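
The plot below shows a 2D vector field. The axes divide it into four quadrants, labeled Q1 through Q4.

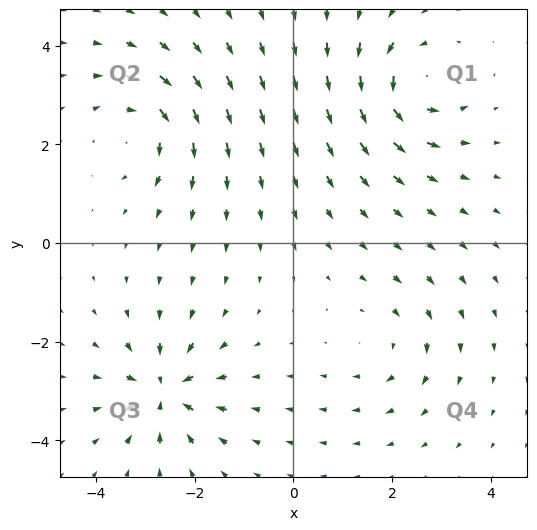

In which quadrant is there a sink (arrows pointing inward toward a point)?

Q3

The sink sits at approximately (-2.6, -3.0), which lies in quadrant Q3. The divergence there is about -7, negative as expected for a sink.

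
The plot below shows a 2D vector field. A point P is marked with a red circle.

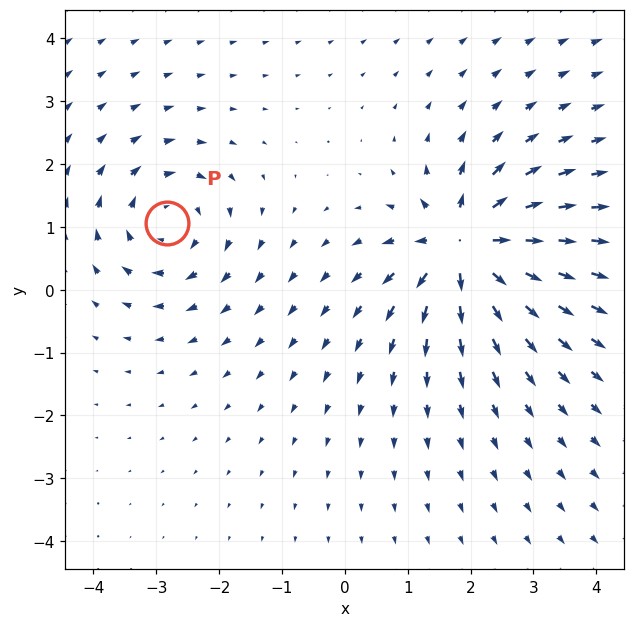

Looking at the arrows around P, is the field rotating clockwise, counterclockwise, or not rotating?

clockwise

Near P at (-2.8, 1.1) the arrows circulate clockwise. The curl (z-component) there is about -4; negative curl means clockwise rotation.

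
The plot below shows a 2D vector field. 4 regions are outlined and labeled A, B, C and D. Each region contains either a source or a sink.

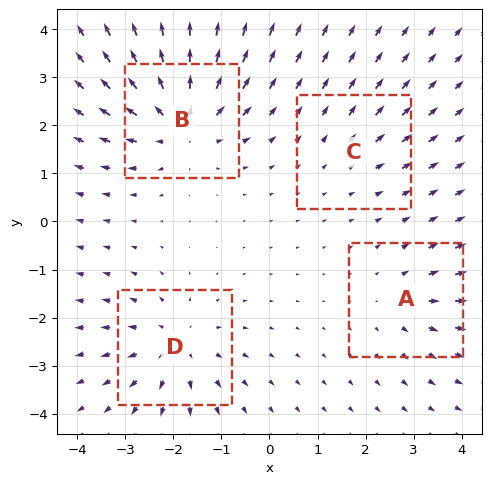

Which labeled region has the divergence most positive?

B

Divergence at each region's feature centre — A: about +3, B: about +6, C: about +2, D: about +5. Region B is most positive.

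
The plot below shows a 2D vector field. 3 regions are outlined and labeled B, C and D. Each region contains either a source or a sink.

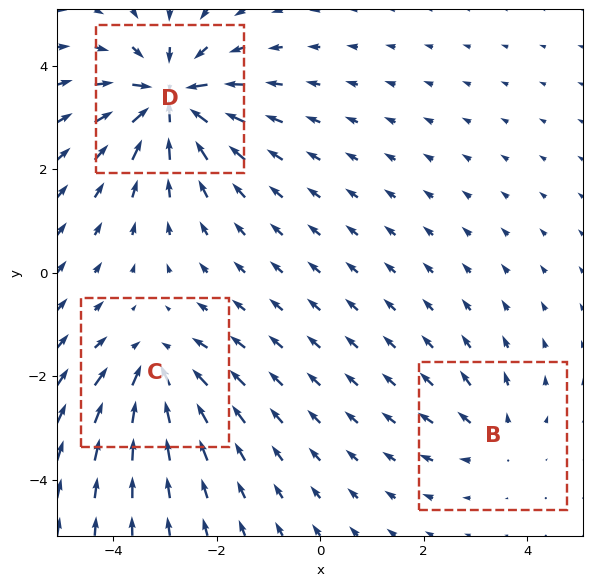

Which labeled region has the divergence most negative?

Divergence at each region's feature centre — B: about +2, C: about -4, D: about -6. Region D is most negative.

D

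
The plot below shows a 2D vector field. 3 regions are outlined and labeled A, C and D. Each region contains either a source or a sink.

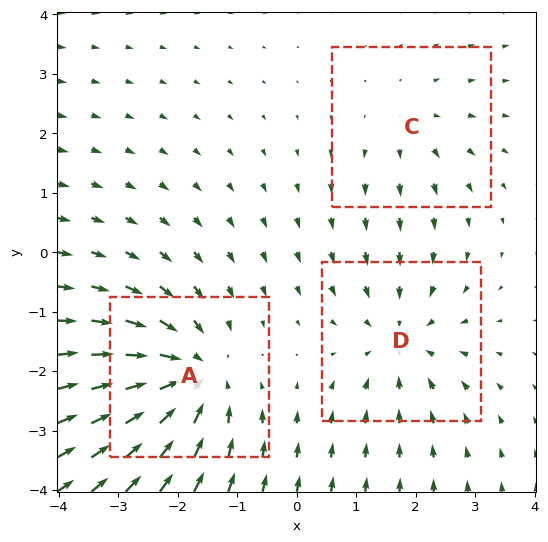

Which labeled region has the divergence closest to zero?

Divergence at each region's feature centre — A: about -4, C: about +2, D: about -3. Region C is closest to zero.

C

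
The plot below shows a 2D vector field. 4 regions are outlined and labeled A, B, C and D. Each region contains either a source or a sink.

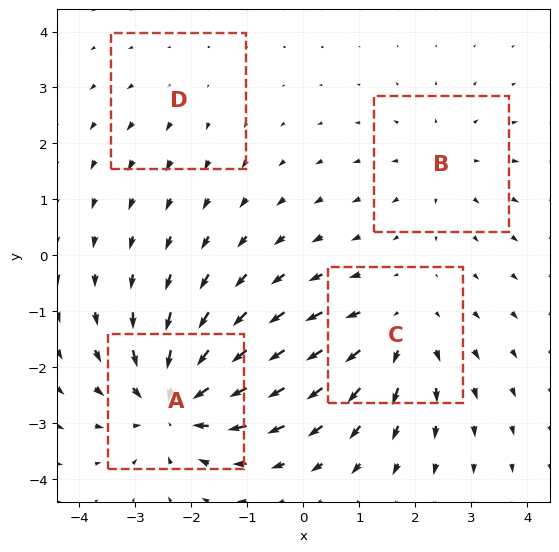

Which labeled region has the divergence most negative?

Divergence at each region's feature centre — A: about -7, B: about +3, C: about +4, D: about +2. Region A is most negative.

A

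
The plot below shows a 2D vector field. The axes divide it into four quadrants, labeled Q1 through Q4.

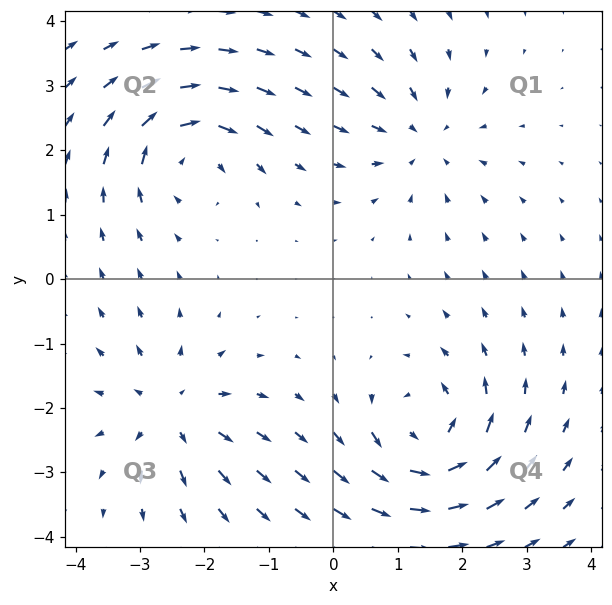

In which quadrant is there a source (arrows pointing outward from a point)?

The source sits at approximately (-2.5, -2.1), which lies in quadrant Q3. The divergence there is about +4, positive as expected for a source.

Q3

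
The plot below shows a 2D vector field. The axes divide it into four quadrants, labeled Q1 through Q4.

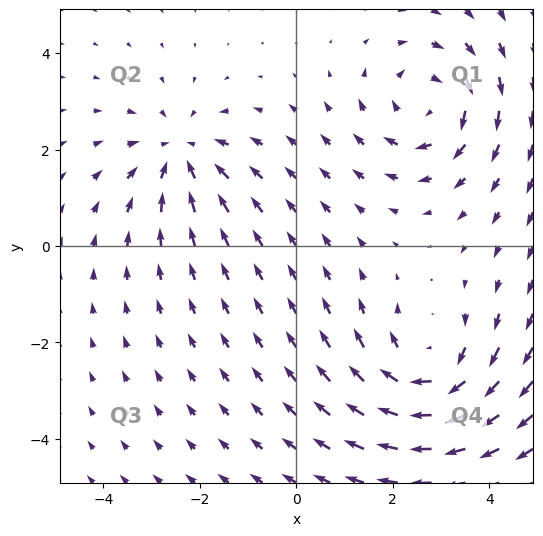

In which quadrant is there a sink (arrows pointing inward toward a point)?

Q2

The sink sits at approximately (-2.4, 1.9), which lies in quadrant Q2. The divergence there is about -4, negative as expected for a sink.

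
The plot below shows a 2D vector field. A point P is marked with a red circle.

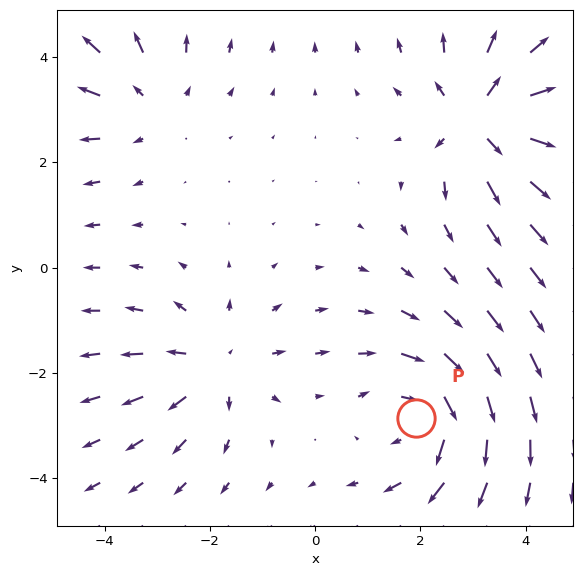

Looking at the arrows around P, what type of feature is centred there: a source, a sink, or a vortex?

At P (1.9, -2.9) the arrows circulate clockwise. Divergence ≈0, curl about -5 — near-zero divergence with nonzero curl is a vortex.

vortex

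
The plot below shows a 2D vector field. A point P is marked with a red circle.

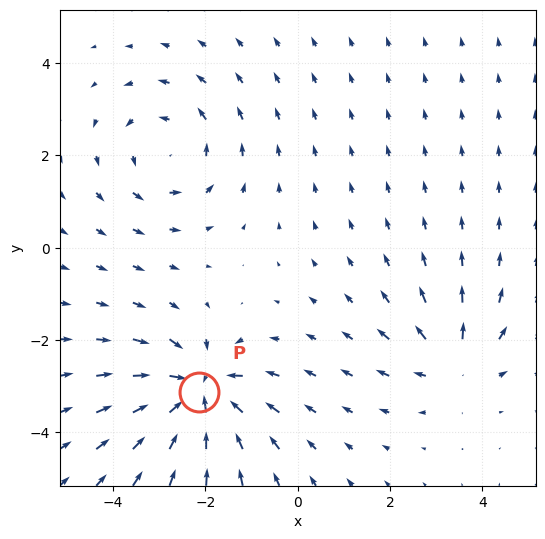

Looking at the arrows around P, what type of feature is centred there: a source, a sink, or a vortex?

sink

At P (-2.1, -3.1) the arrows converge inward. Divergence about -6, curl ≈0 — negative divergence with near-zero curl is a sink.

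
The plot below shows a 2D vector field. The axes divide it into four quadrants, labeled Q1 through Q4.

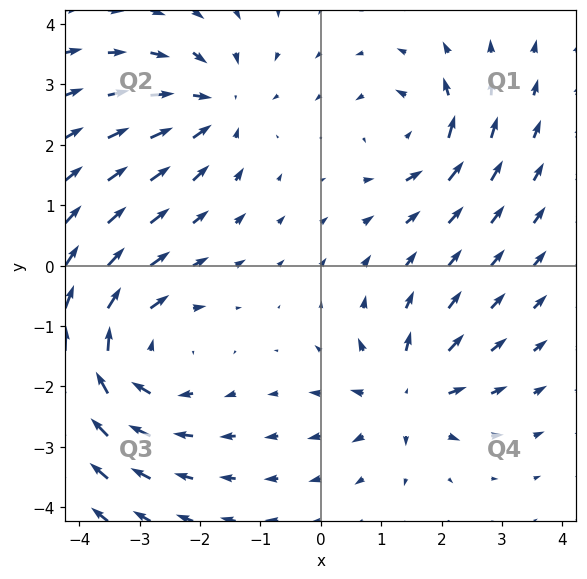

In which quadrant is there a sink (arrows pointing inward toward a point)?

The sink sits at approximately (-1.8, 2.6), which lies in quadrant Q2. The divergence there is about -3, negative as expected for a sink.

Q2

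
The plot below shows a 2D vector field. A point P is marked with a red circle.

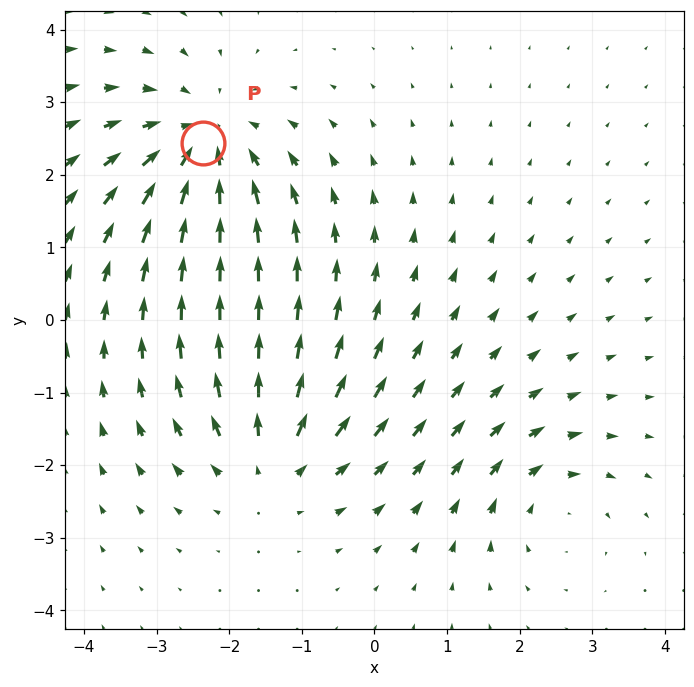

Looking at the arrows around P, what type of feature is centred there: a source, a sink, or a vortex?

At P (-2.4, 2.4) the arrows converge inward. Divergence about -4, curl ≈0 — negative divergence with near-zero curl is a sink.

sink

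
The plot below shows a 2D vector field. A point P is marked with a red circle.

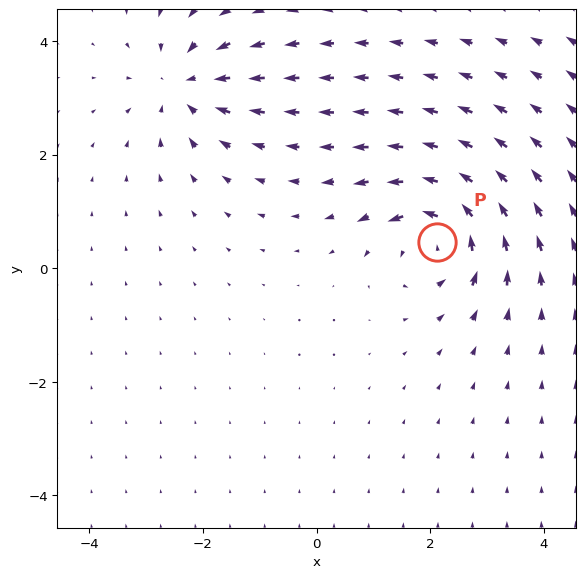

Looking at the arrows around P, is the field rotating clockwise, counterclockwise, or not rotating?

Near P at (2.1, 0.5) the arrows circulate counterclockwise. The curl (z-component) there is about +6; positive curl means counterclockwise rotation.

counterclockwise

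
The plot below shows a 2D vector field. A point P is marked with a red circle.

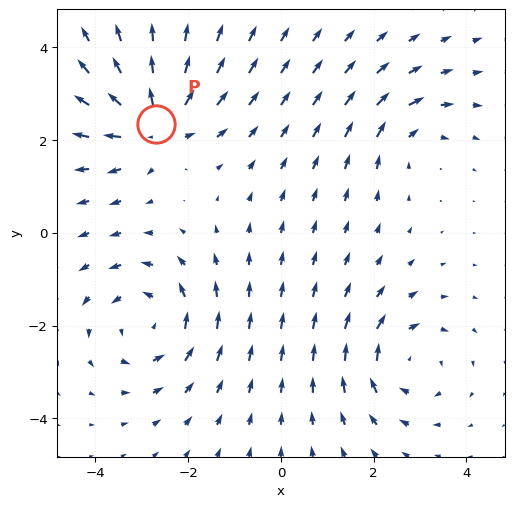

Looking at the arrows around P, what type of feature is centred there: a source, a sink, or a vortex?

At P (-2.7, 2.3) the arrows spread outward. Divergence about +6, curl ≈0 — positive divergence with near-zero curl is a source.

source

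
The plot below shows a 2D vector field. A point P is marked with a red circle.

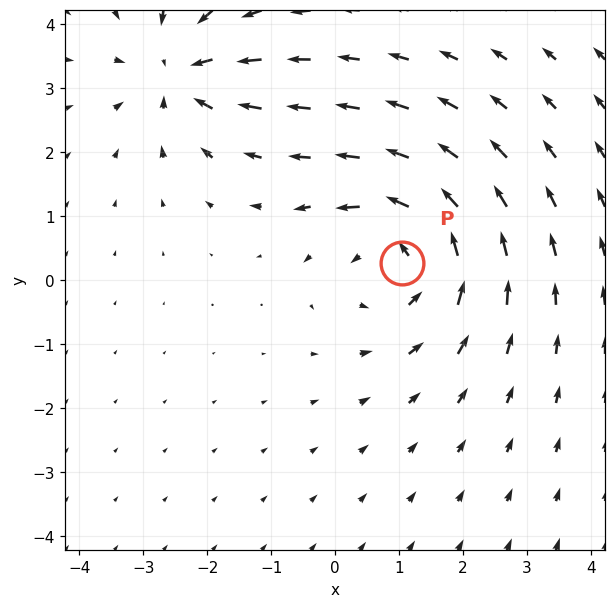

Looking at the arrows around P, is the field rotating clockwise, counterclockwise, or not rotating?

counterclockwise

Near P at (1.0, 0.3) the arrows circulate counterclockwise. The curl (z-component) there is about +4; positive curl means counterclockwise rotation.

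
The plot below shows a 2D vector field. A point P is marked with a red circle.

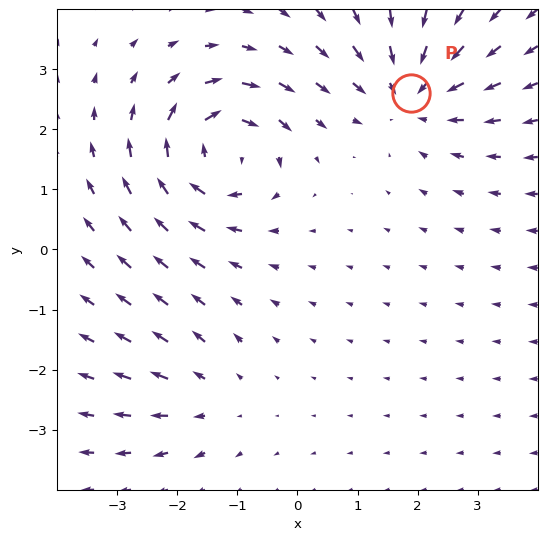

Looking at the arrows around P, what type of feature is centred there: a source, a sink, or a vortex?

At P (1.9, 2.6) the arrows converge inward. Divergence about -4, curl ≈0 — negative divergence with near-zero curl is a sink.

sink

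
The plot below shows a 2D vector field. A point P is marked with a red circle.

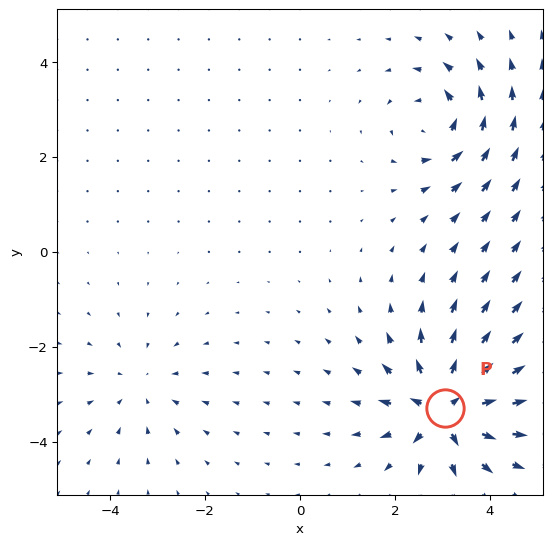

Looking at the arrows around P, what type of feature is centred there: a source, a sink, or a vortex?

source

At P (3.1, -3.3) the arrows spread outward. Divergence about +7, curl ≈0 — positive divergence with near-zero curl is a source.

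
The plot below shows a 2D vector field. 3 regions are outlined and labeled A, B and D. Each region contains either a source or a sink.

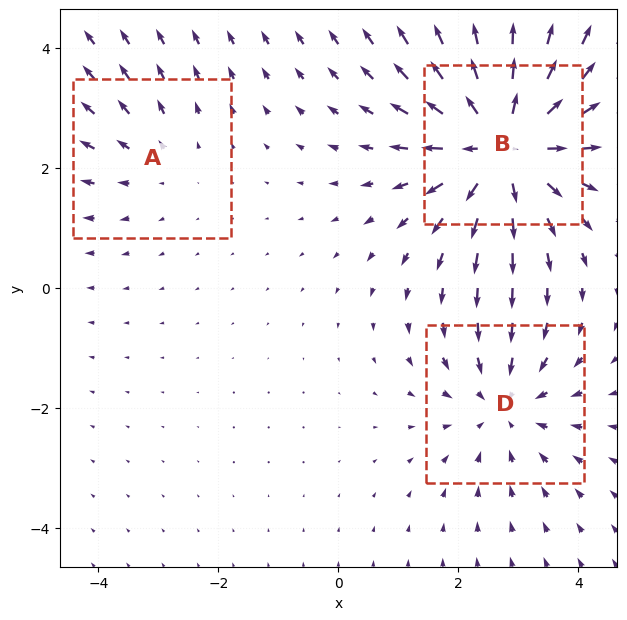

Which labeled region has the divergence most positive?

B

Divergence at each region's feature centre — A: about +2, B: about +5, D: about -3. Region B is most positive.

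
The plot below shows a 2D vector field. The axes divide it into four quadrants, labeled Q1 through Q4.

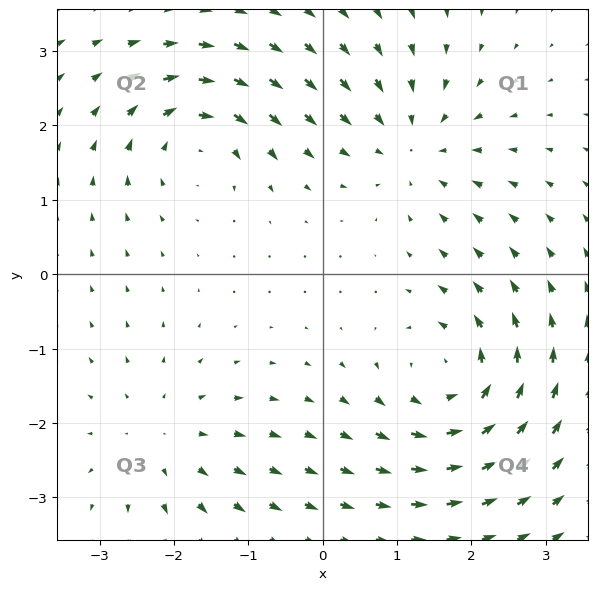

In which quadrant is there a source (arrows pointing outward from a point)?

The source sits at approximately (-2.2, -2.2), which lies in quadrant Q3. The divergence there is about +3, positive as expected for a source.

Q3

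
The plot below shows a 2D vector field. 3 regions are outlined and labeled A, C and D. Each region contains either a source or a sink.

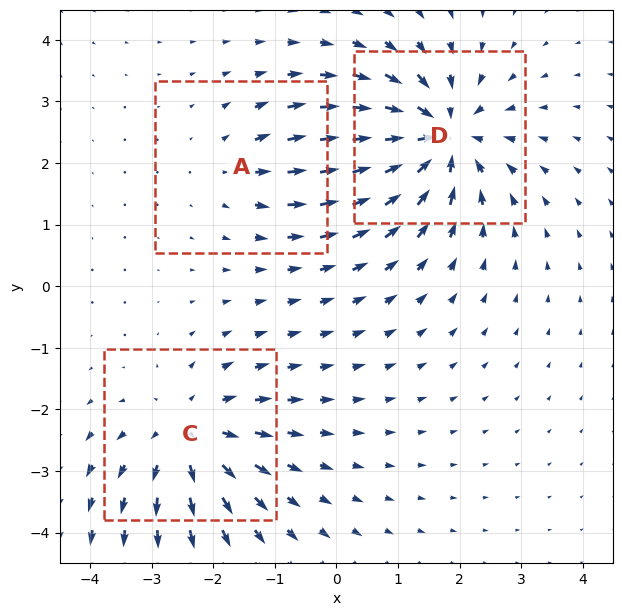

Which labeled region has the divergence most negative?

D

Divergence at each region's feature centre — A: about +2, C: about +4, D: about -5. Region D is most negative.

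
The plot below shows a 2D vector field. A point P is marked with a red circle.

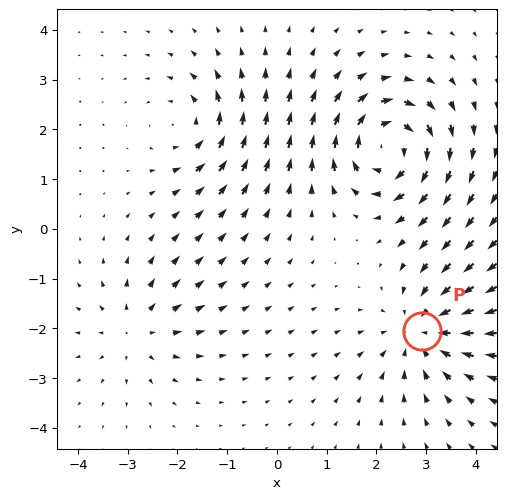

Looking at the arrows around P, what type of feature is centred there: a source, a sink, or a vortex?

At P (2.9, -2.1) the arrows converge inward. Divergence about -4, curl ≈0 — negative divergence with near-zero curl is a sink.

sink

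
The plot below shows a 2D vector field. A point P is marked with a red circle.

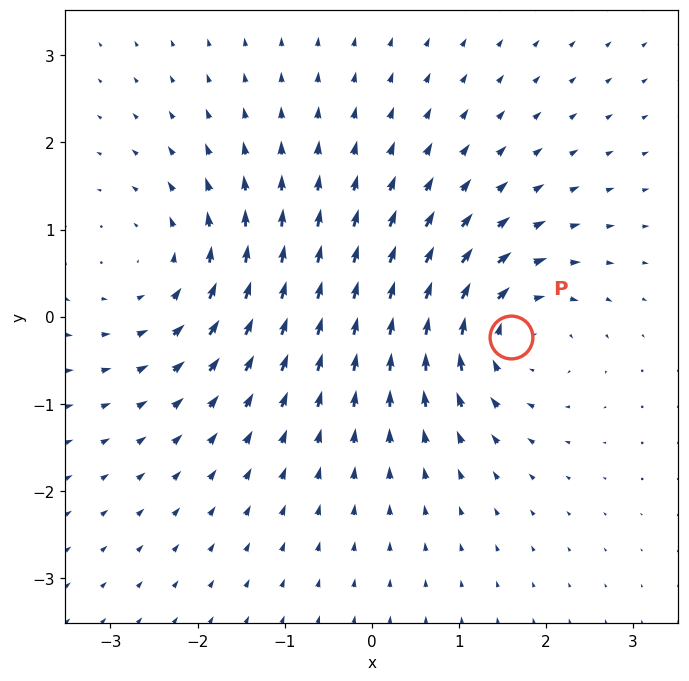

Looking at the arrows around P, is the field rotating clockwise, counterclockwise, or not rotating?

Near P at (1.6, -0.2) the arrows circulate clockwise. The curl (z-component) there is about -5; negative curl means clockwise rotation.

clockwise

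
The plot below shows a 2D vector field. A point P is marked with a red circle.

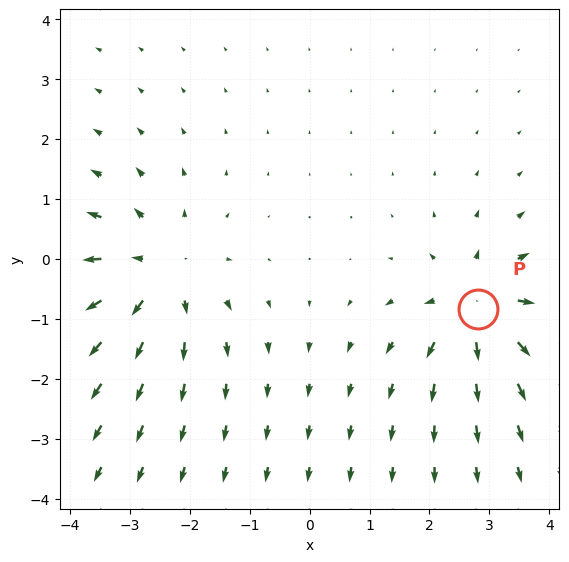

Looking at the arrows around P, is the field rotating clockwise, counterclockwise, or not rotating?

not rotating

Near P at (2.8, -0.8) the arrows show no circulation. The curl there is ≈0.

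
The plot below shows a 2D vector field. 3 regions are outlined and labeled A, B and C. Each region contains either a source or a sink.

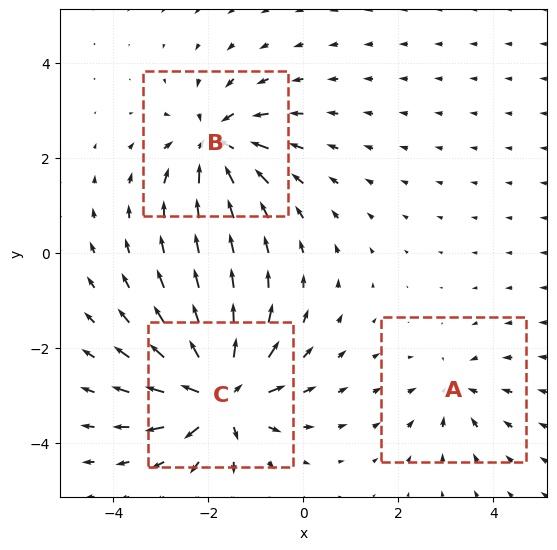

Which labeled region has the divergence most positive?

C

Divergence at each region's feature centre — A: about -3, B: about -4, C: about +6. Region C is most positive.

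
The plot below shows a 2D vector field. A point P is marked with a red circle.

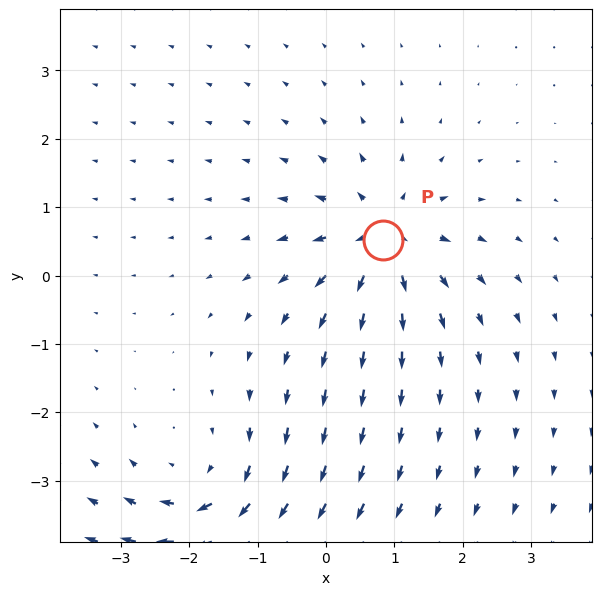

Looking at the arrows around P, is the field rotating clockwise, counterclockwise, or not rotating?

not rotating

Near P at (0.8, 0.5) the arrows show no circulation. The curl there is ≈0.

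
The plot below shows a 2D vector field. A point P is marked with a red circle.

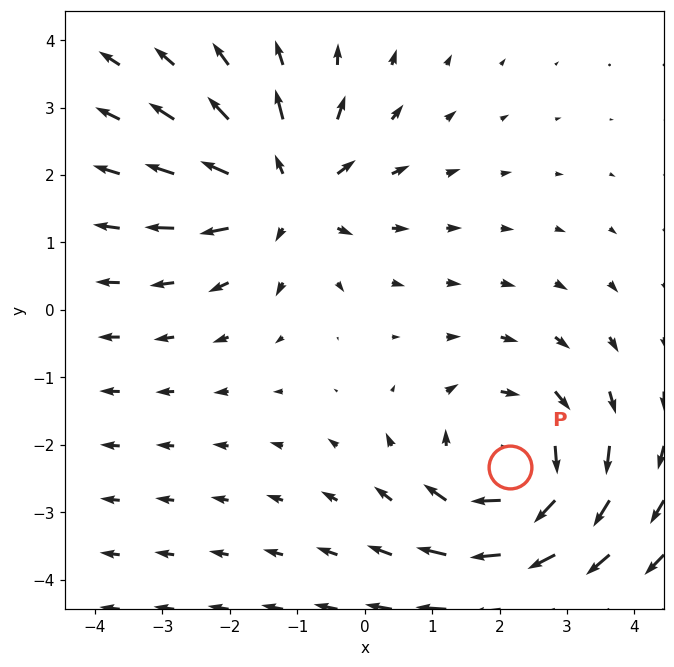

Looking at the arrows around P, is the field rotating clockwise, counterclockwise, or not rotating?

clockwise

Near P at (2.2, -2.3) the arrows circulate clockwise. The curl (z-component) there is about -4; negative curl means clockwise rotation.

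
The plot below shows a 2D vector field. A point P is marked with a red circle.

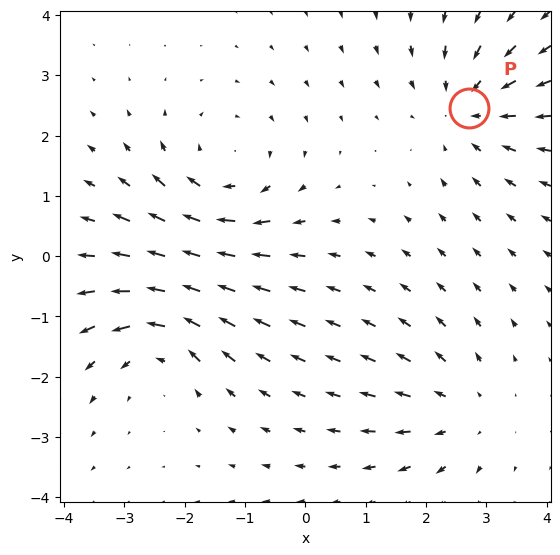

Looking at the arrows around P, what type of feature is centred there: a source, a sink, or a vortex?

sink

At P (2.7, 2.4) the arrows converge inward. Divergence about -3, curl ≈0 — negative divergence with near-zero curl is a sink.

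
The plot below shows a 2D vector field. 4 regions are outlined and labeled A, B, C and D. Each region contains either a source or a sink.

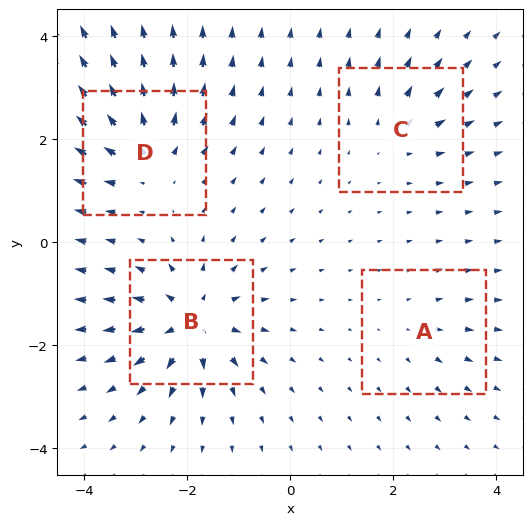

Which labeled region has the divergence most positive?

B

Divergence at each region's feature centre — A: about +3, B: about +8, C: about +4, D: about +6. Region B is most positive.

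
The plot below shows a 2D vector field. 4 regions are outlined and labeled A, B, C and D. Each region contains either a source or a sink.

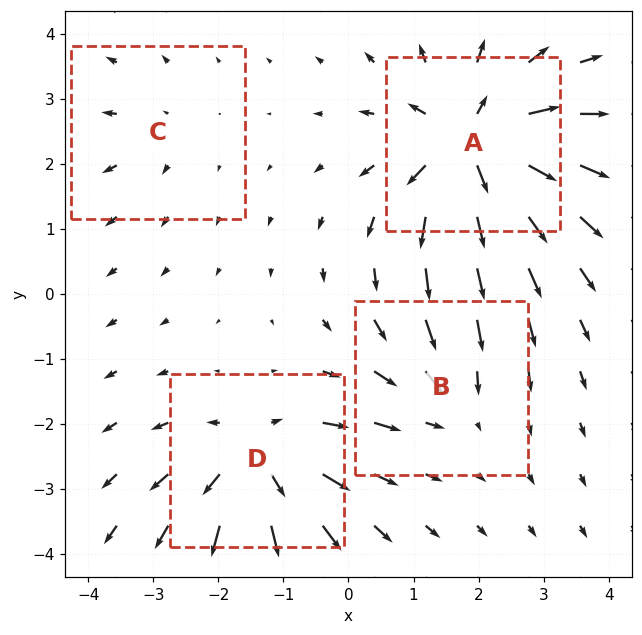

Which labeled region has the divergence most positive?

A

Divergence at each region's feature centre — A: about +9, B: about -4, C: about +2, D: about +6. Region A is most positive.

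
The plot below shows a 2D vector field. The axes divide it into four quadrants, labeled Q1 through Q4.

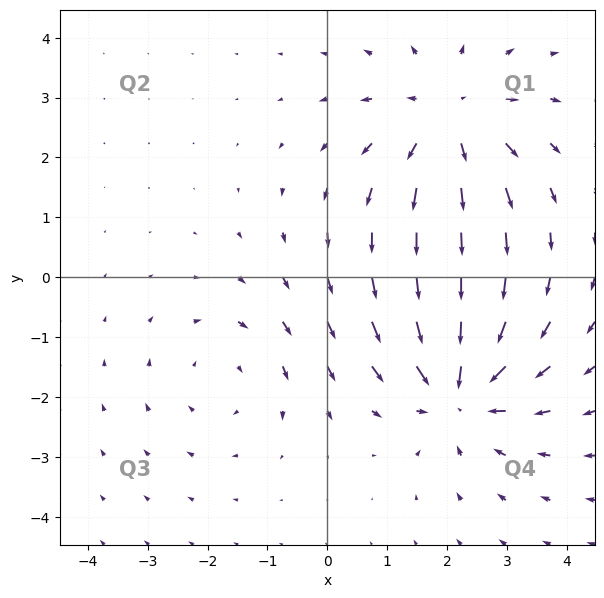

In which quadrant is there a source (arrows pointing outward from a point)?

Q1

The source sits at approximately (2.0, 2.6), which lies in quadrant Q1. The divergence there is about +3, positive as expected for a source.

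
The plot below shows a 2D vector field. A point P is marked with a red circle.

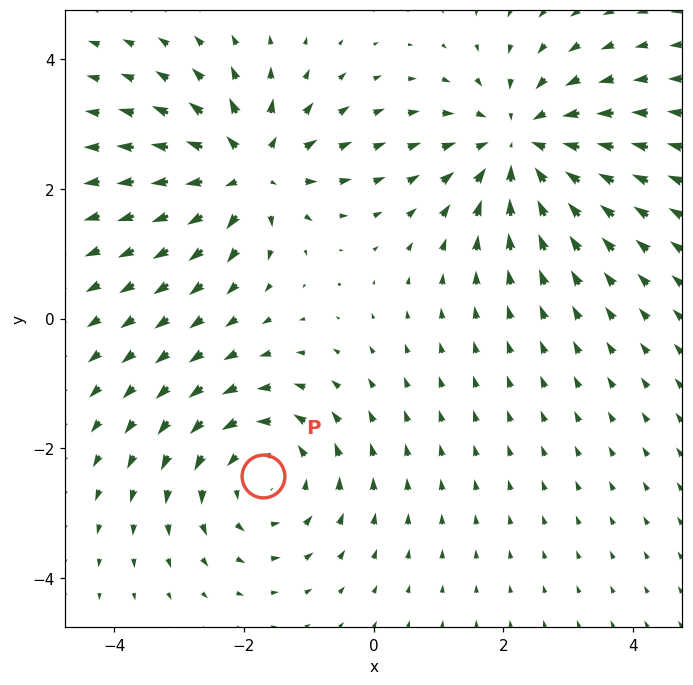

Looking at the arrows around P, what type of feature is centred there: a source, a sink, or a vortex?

vortex

At P (-1.7, -2.4) the arrows circulate counterclockwise. Divergence ≈0, curl about +4 — near-zero divergence with nonzero curl is a vortex.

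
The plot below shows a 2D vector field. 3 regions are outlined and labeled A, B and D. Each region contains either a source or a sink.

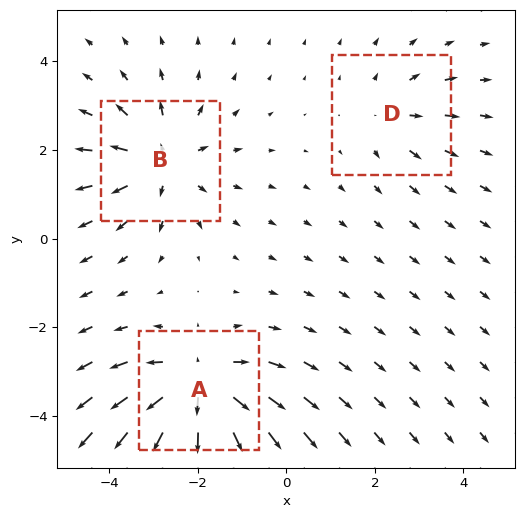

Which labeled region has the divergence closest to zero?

Divergence at each region's feature centre — A: about +5, B: about +3, D: about +2. Region D is closest to zero.

D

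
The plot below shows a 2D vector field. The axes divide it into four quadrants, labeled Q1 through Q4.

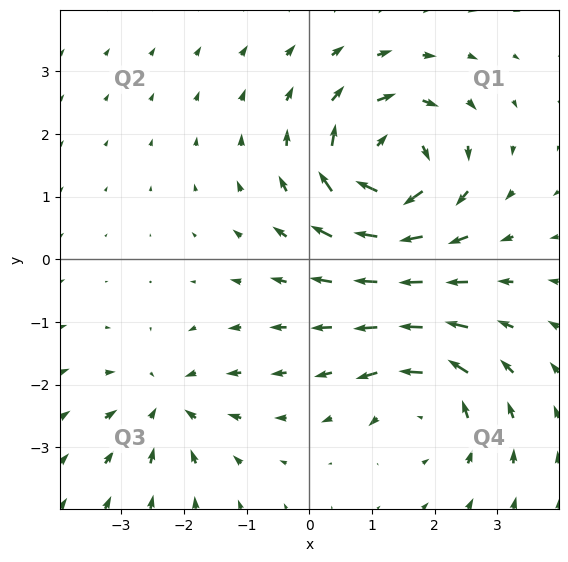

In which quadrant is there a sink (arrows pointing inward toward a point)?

The sink sits at approximately (-2.3, -2.3), which lies in quadrant Q3. The divergence there is about -3, negative as expected for a sink.

Q3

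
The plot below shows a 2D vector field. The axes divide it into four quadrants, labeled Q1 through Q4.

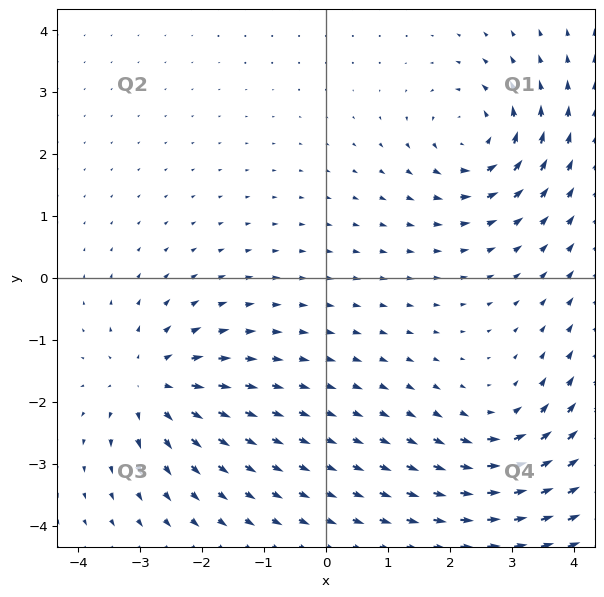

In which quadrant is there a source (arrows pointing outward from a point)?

The source sits at approximately (-2.8, -1.7), which lies in quadrant Q3. The divergence there is about +5, positive as expected for a source.

Q3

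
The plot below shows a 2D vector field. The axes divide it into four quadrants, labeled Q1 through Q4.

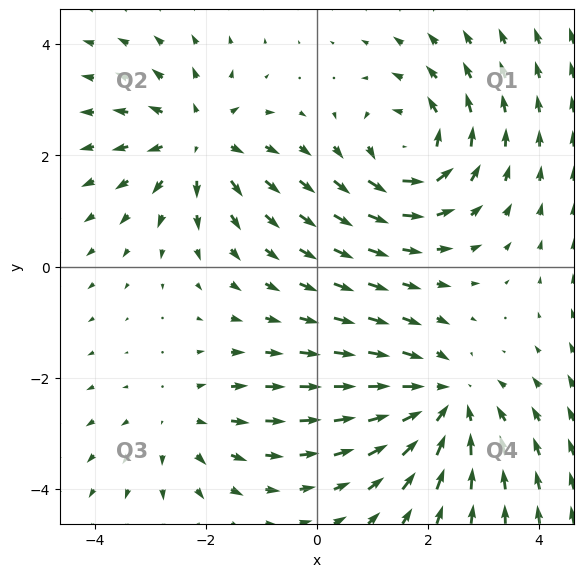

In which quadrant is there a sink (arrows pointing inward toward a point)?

The sink sits at approximately (2.3, -2.4), which lies in quadrant Q4. The divergence there is about -3, negative as expected for a sink.

Q4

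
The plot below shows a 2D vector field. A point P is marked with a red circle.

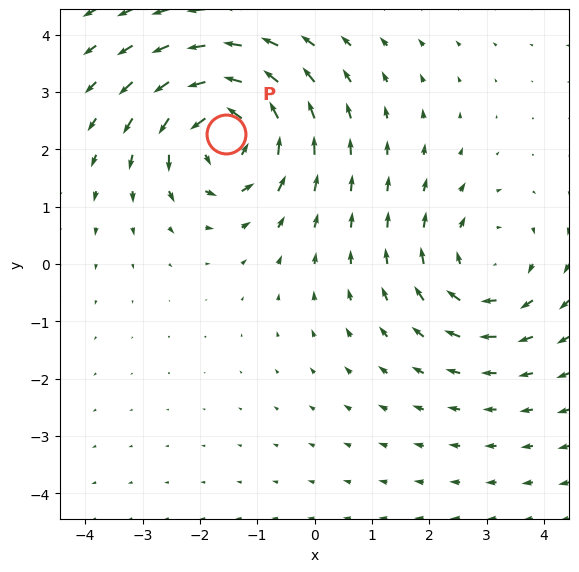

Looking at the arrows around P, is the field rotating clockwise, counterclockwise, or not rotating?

counterclockwise

Near P at (-1.5, 2.3) the arrows circulate counterclockwise. The curl (z-component) there is about +5; positive curl means counterclockwise rotation.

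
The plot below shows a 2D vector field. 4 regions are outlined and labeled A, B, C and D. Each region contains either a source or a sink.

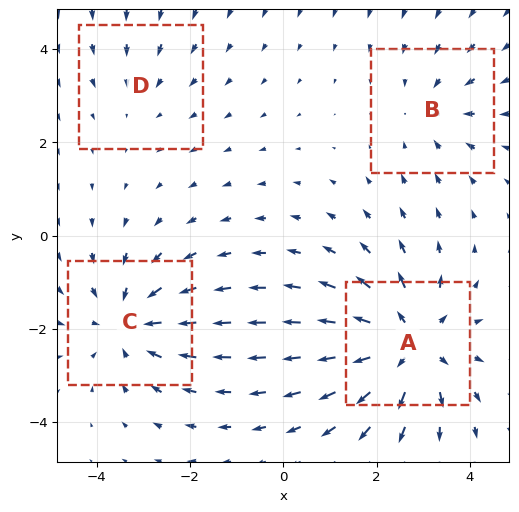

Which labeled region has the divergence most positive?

A

Divergence at each region's feature centre — A: about +6, B: about -3, C: about -4, D: about -2. Region A is most positive.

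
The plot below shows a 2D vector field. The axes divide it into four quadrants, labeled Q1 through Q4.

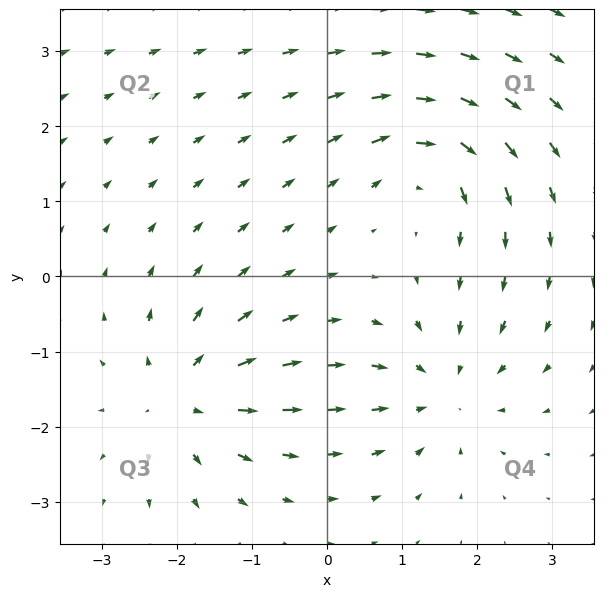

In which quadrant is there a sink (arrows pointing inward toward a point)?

Q4

The sink sits at approximately (1.5, -1.5), which lies in quadrant Q4. The divergence there is about -4, negative as expected for a sink.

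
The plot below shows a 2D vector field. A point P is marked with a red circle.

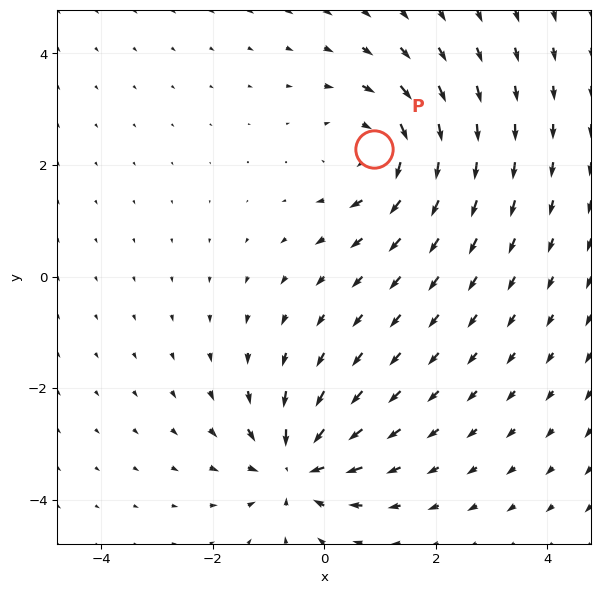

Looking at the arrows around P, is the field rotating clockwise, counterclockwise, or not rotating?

clockwise

Near P at (0.9, 2.3) the arrows circulate clockwise. The curl (z-component) there is about -3; negative curl means clockwise rotation.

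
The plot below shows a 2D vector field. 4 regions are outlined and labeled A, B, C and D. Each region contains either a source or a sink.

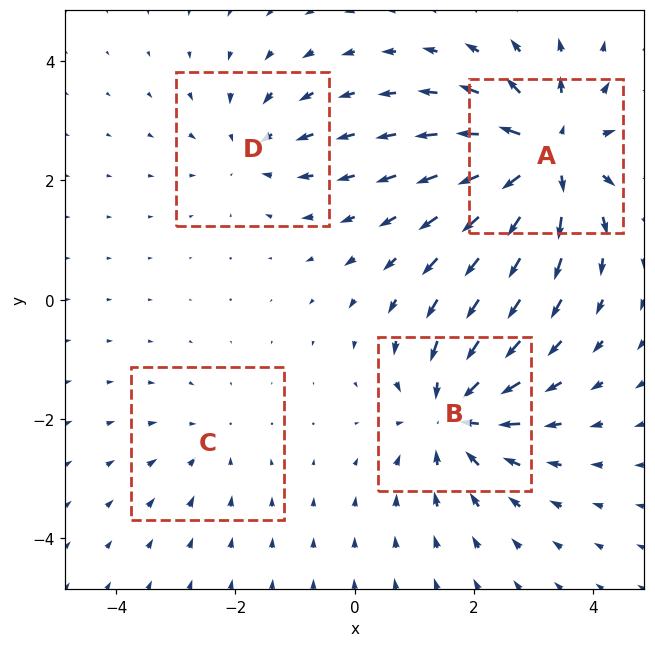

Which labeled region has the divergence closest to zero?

Divergence at each region's feature centre — A: about +7, B: about -6, C: about -2, D: about -3. Region C is closest to zero.

C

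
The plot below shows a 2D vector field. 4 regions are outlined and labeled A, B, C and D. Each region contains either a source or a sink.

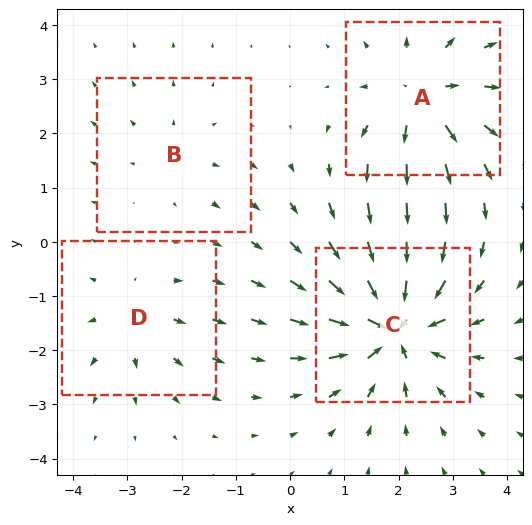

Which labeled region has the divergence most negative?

Divergence at each region's feature centre — A: about +6, B: about +2, C: about -8, D: about +3. Region C is most negative.

C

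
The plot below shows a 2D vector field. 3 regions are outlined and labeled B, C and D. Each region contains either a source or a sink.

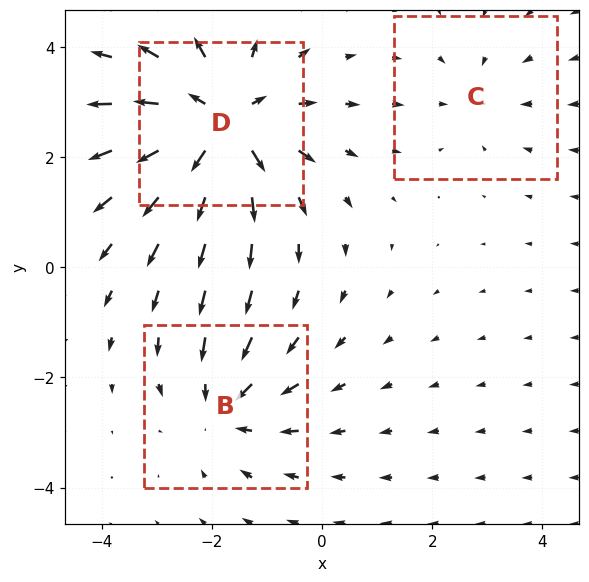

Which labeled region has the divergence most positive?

Divergence at each region's feature centre — B: about -3, C: about -2, D: about +5. Region D is most positive.

D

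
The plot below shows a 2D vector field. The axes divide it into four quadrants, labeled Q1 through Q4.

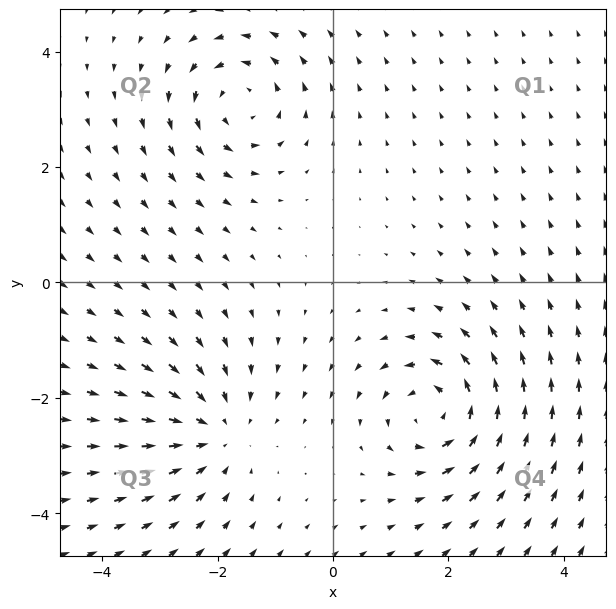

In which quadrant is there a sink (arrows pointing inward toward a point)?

The sink sits at approximately (-2.0, -2.6), which lies in quadrant Q3. The divergence there is about -3, negative as expected for a sink.

Q3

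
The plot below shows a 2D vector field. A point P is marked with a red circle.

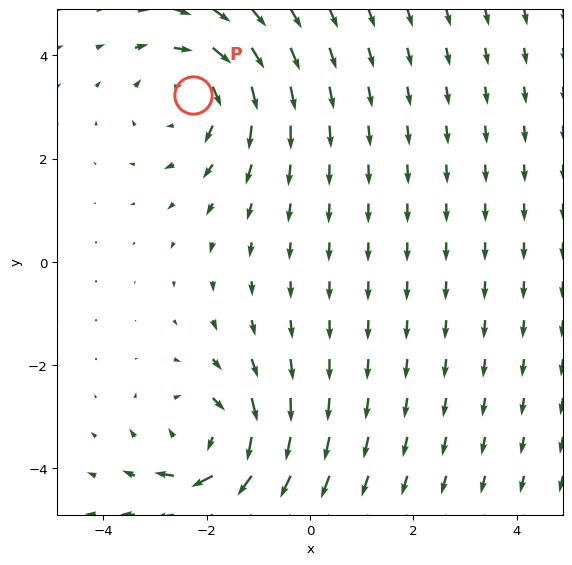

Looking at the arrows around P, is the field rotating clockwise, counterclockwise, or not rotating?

Near P at (-2.3, 3.2) the arrows circulate clockwise. The curl (z-component) there is about -3; negative curl means clockwise rotation.

clockwise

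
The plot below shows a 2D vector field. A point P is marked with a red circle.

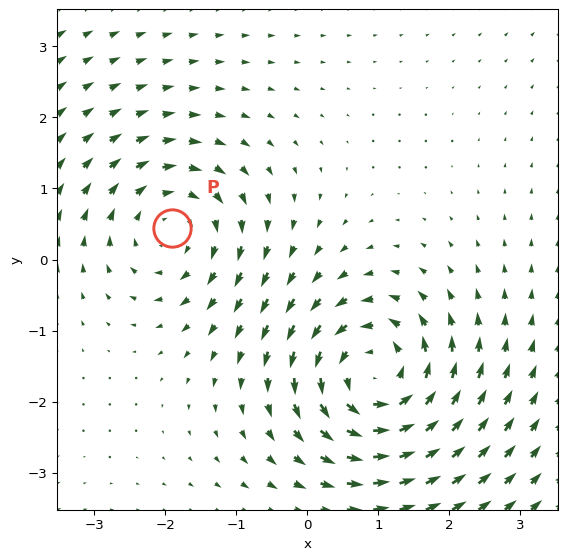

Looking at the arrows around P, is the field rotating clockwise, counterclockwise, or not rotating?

clockwise

Near P at (-1.9, 0.4) the arrows circulate clockwise. The curl (z-component) there is about -4; negative curl means clockwise rotation.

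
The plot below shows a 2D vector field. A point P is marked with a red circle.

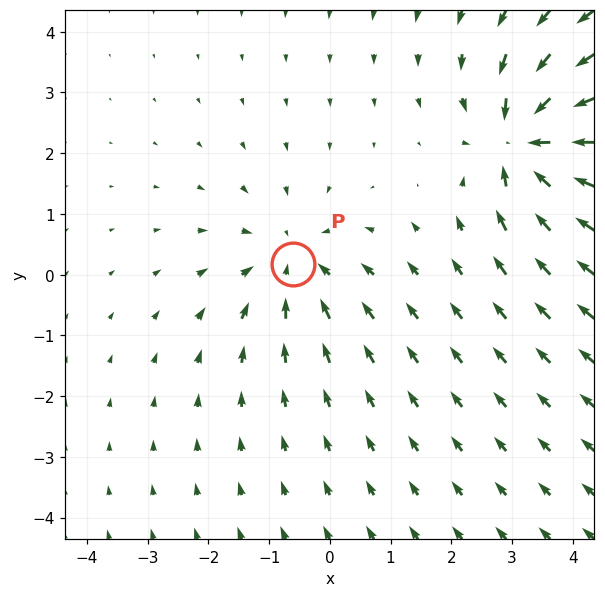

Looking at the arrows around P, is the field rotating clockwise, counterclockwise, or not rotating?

Near P at (-0.6, 0.2) the arrows show no circulation. The curl there is ≈0.

not rotating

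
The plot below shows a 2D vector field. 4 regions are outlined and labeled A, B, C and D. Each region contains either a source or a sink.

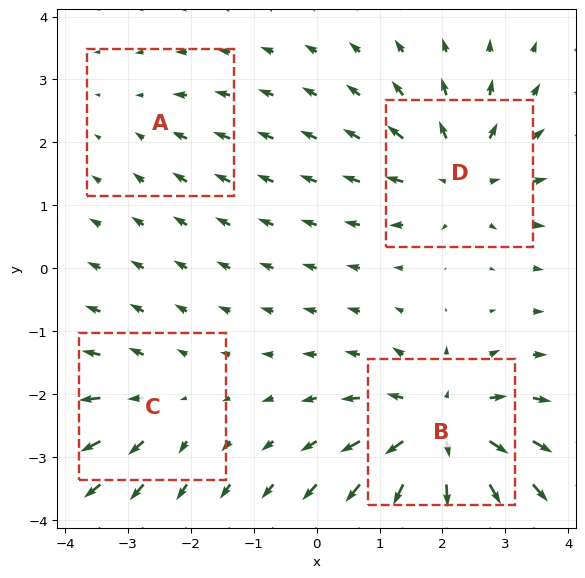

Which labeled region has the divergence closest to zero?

Divergence at each region's feature centre — A: about -2, B: about +8, C: about +4, D: about +5. Region A is closest to zero.

A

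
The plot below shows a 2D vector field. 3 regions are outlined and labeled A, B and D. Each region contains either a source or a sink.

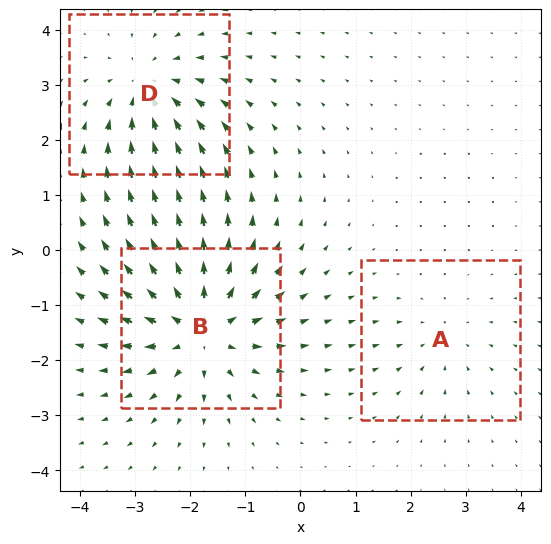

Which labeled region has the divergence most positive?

Divergence at each region's feature centre — A: about -2, B: about +5, D: about -3. Region B is most positive.

B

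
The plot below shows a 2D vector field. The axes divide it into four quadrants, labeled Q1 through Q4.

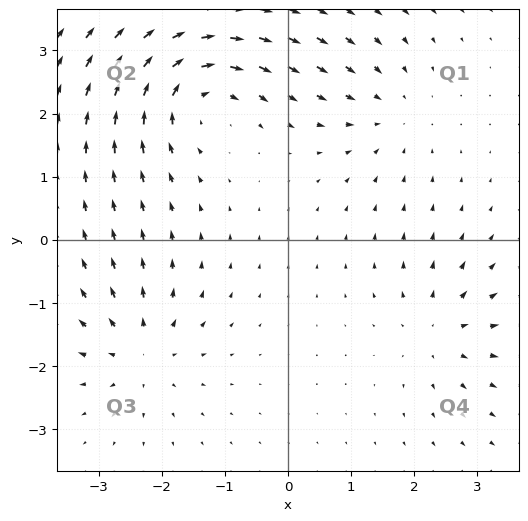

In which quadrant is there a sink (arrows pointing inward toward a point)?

Q1

The sink sits at approximately (1.6, 2.0), which lies in quadrant Q1. The divergence there is about -3, negative as expected for a sink.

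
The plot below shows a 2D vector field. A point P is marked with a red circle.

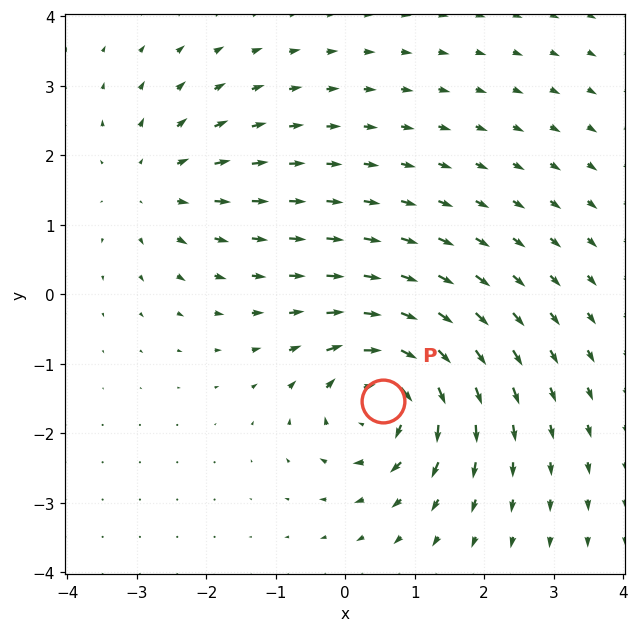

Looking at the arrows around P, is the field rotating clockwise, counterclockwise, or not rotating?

Near P at (0.5, -1.5) the arrows circulate clockwise. The curl (z-component) there is about -6; negative curl means clockwise rotation.

clockwise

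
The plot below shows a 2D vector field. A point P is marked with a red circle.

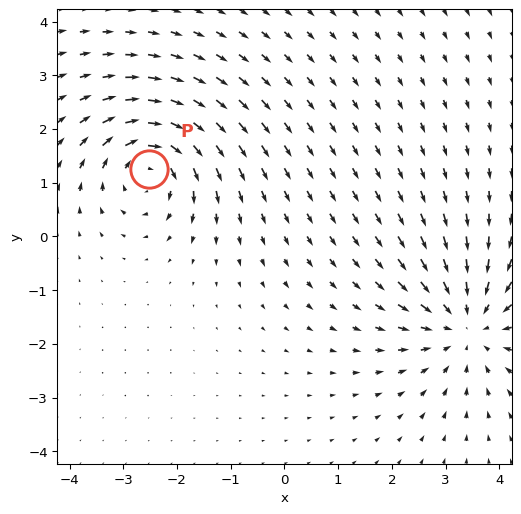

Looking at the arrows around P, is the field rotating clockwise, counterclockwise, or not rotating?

Near P at (-2.5, 1.3) the arrows circulate clockwise. The curl (z-component) there is about -5; negative curl means clockwise rotation.

clockwise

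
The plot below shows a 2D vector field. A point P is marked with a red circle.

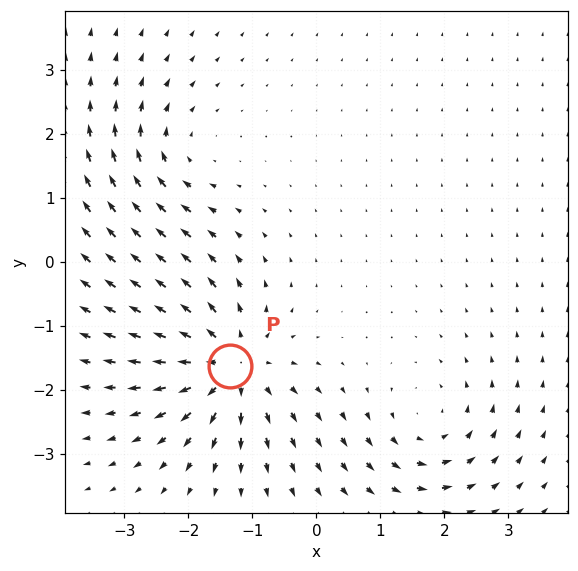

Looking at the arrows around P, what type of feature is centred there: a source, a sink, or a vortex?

At P (-1.3, -1.6) the arrows spread outward. Divergence about +5, curl ≈0 — positive divergence with near-zero curl is a source.

source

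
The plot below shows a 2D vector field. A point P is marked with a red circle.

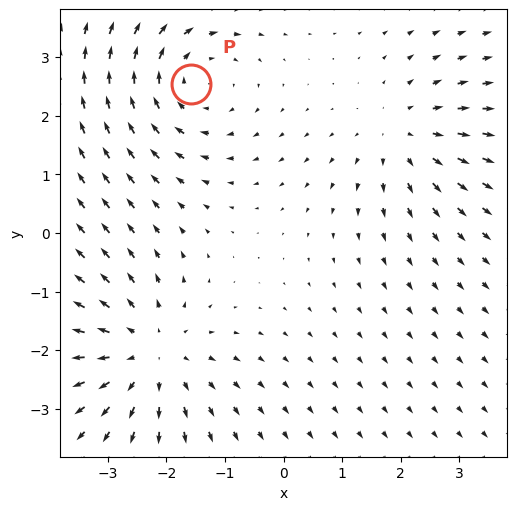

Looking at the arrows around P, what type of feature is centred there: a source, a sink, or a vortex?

At P (-1.6, 2.5) the arrows circulate clockwise. Divergence ≈0, curl about -4 — near-zero divergence with nonzero curl is a vortex.

vortex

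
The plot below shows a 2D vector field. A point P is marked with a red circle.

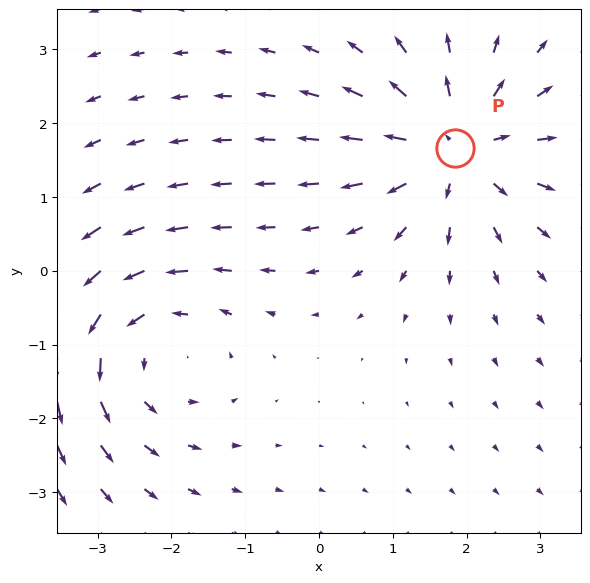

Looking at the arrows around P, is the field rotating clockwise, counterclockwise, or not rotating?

Near P at (1.8, 1.7) the arrows show no circulation. The curl there is ≈0.

not rotating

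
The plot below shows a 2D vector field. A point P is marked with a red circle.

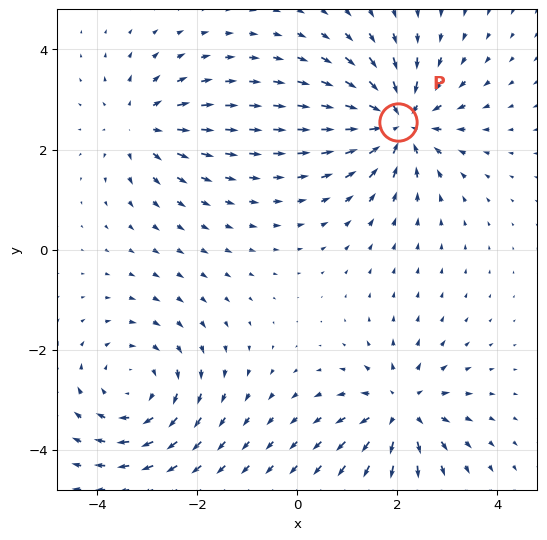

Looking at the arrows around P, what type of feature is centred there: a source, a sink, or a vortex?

At P (2.0, 2.5) the arrows converge inward. Divergence about -6, curl ≈0 — negative divergence with near-zero curl is a sink.

sink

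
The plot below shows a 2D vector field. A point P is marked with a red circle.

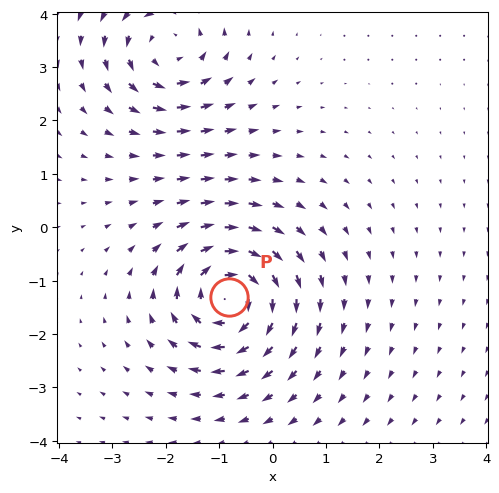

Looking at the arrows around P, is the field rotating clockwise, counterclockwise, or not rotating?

clockwise

Near P at (-0.8, -1.3) the arrows circulate clockwise. The curl (z-component) there is about -6; negative curl means clockwise rotation.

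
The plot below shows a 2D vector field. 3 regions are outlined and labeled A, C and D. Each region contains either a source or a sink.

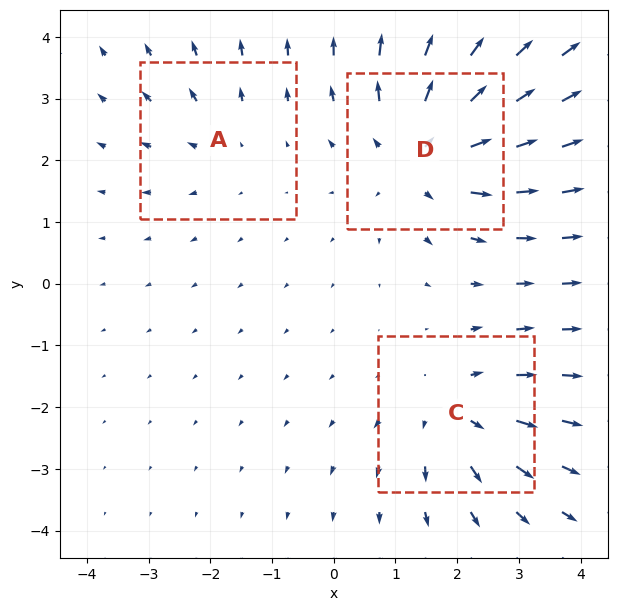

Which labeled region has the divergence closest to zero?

Divergence at each region's feature centre — A: about +2, C: about +3, D: about +4. Region A is closest to zero.

A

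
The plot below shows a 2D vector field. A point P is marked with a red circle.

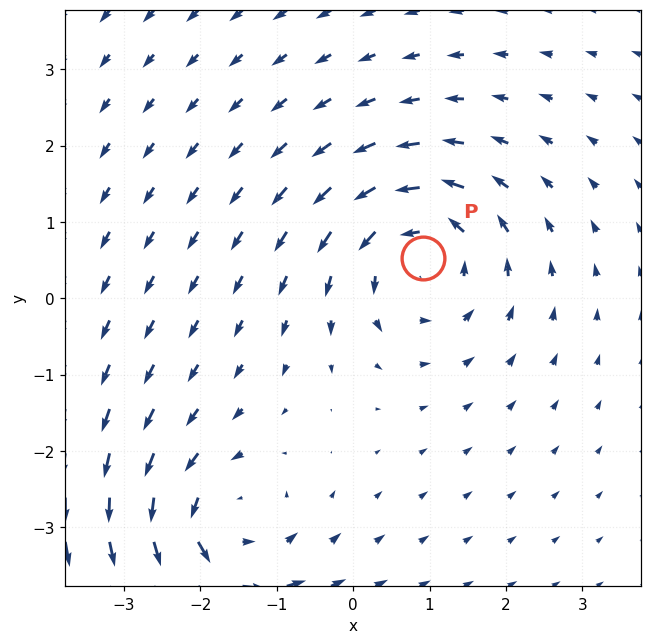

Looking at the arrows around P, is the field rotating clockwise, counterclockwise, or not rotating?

Near P at (0.9, 0.5) the arrows circulate counterclockwise. The curl (z-component) there is about +4; positive curl means counterclockwise rotation.

counterclockwise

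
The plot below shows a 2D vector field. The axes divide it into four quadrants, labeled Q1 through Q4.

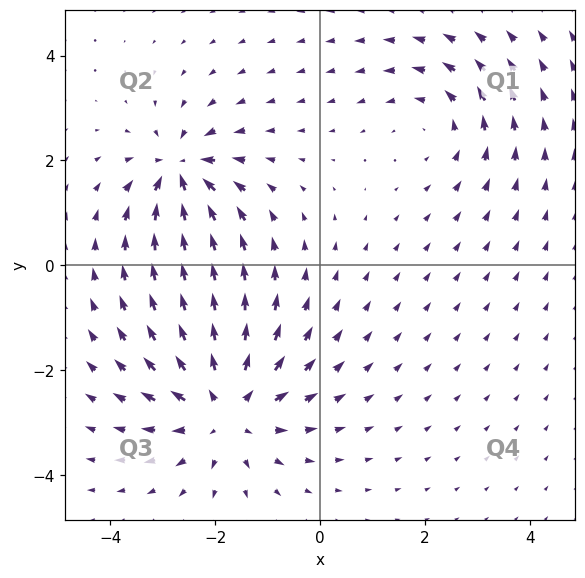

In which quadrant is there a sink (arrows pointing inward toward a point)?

The sink sits at approximately (-2.7, 1.8), which lies in quadrant Q2. The divergence there is about -5, negative as expected for a sink.

Q2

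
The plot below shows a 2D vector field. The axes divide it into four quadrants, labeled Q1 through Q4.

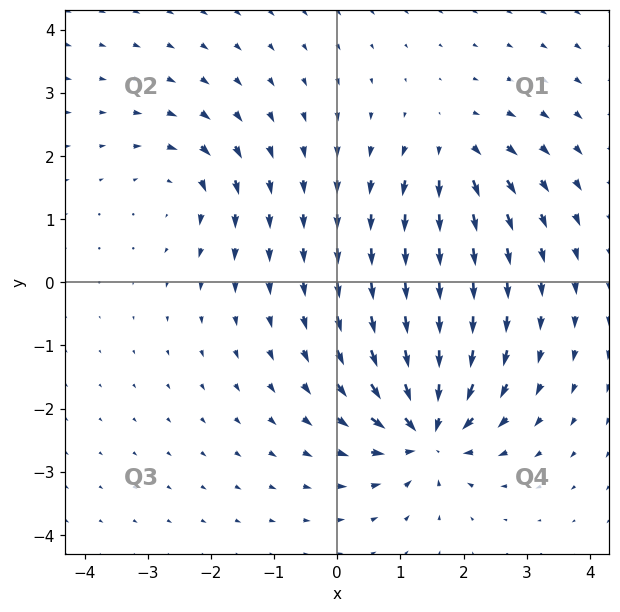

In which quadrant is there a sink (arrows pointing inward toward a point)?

Q4

The sink sits at approximately (1.4, -2.4), which lies in quadrant Q4. The divergence there is about -7, negative as expected for a sink.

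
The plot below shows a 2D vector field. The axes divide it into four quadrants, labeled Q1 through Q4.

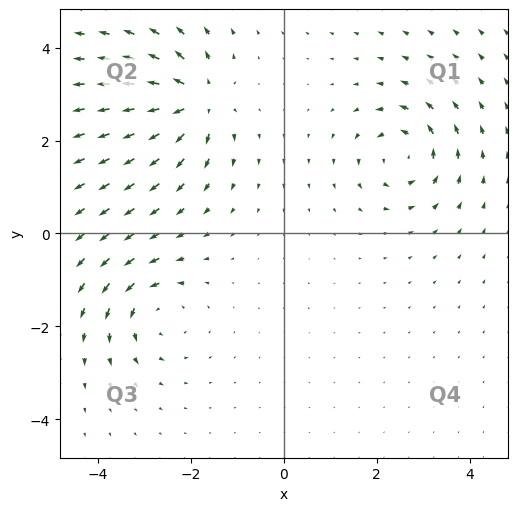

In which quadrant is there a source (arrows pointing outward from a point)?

Q2

The source sits at approximately (-1.9, 2.9), which lies in quadrant Q2. The divergence there is about +7, positive as expected for a source.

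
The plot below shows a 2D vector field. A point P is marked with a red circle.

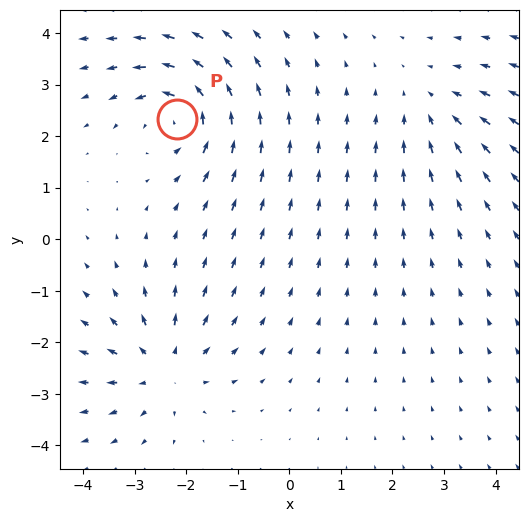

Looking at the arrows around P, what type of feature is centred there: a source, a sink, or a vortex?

vortex

At P (-2.2, 2.3) the arrows circulate counterclockwise. Divergence ≈0, curl about +5 — near-zero divergence with nonzero curl is a vortex.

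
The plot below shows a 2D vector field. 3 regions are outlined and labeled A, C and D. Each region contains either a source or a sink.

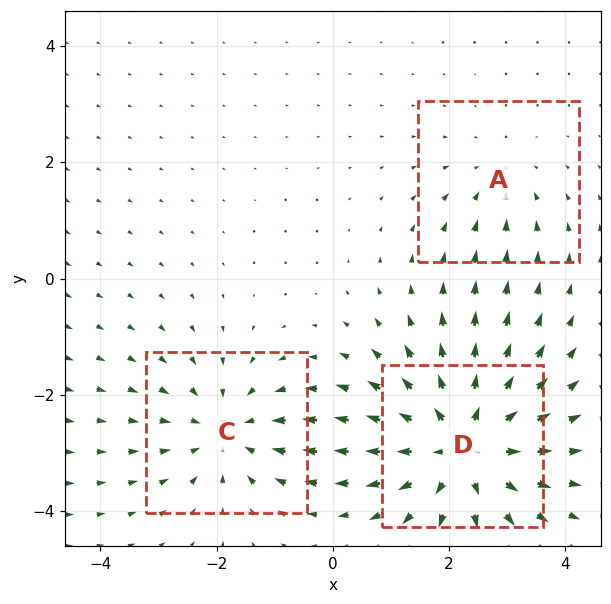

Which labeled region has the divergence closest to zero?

Divergence at each region's feature centre — A: about -2, C: about -3, D: about +4. Region A is closest to zero.

A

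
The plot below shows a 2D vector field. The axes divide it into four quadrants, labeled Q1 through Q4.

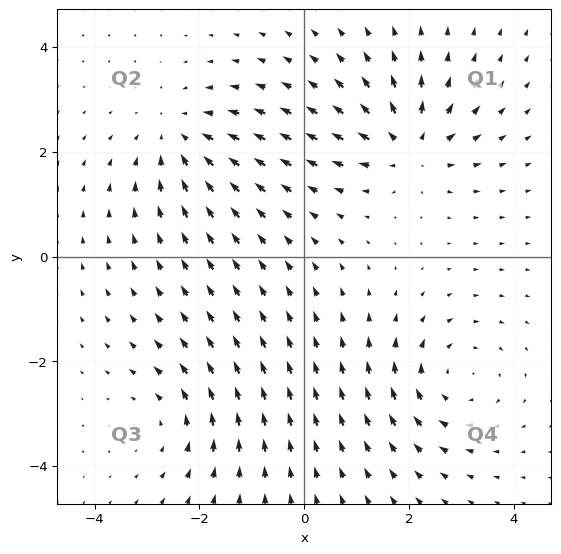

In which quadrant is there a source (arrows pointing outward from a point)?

The source sits at approximately (2.0, 2.1), which lies in quadrant Q1. The divergence there is about +5, positive as expected for a source.

Q1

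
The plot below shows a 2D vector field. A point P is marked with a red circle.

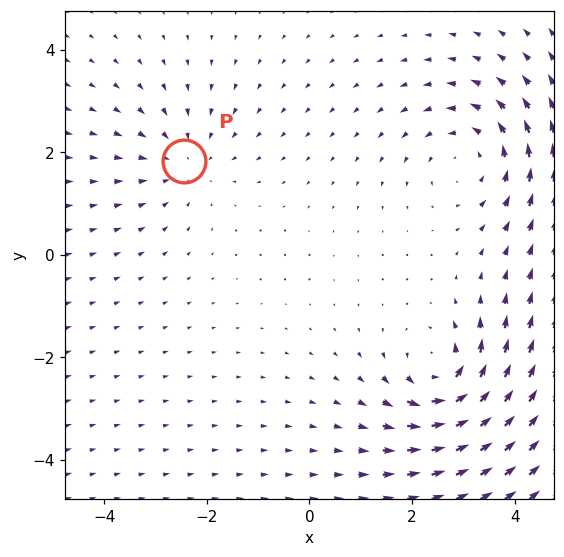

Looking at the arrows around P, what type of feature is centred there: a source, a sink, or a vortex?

At P (-2.4, 1.8) the arrows converge inward. Divergence about -2, curl ≈0 — negative divergence with near-zero curl is a sink.

sink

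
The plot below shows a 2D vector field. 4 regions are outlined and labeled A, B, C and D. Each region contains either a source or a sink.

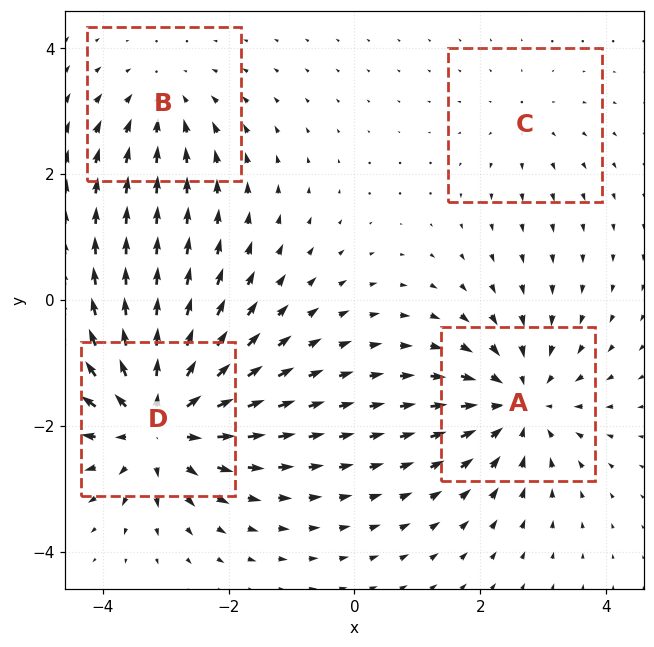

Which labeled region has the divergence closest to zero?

Divergence at each region's feature centre — A: about -5, B: about -3, C: about +2, D: about +7. Region C is closest to zero.

C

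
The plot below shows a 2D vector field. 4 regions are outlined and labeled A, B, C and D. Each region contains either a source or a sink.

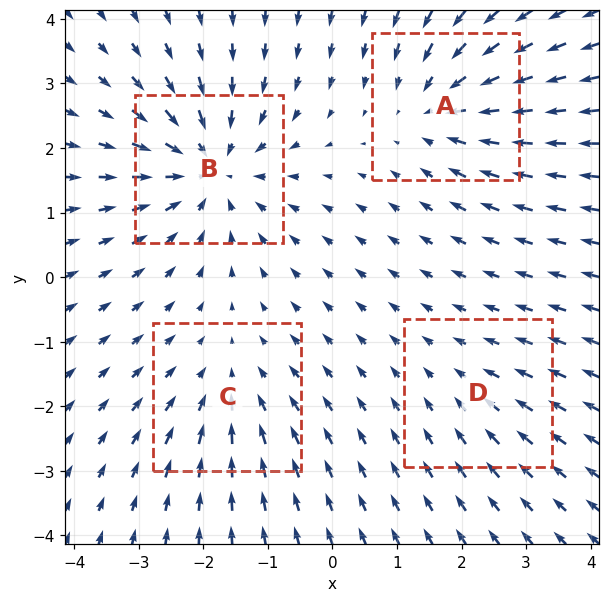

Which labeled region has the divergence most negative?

Divergence at each region's feature centre — A: about -4, B: about -6, C: about -3, D: about -2. Region B is most negative.

B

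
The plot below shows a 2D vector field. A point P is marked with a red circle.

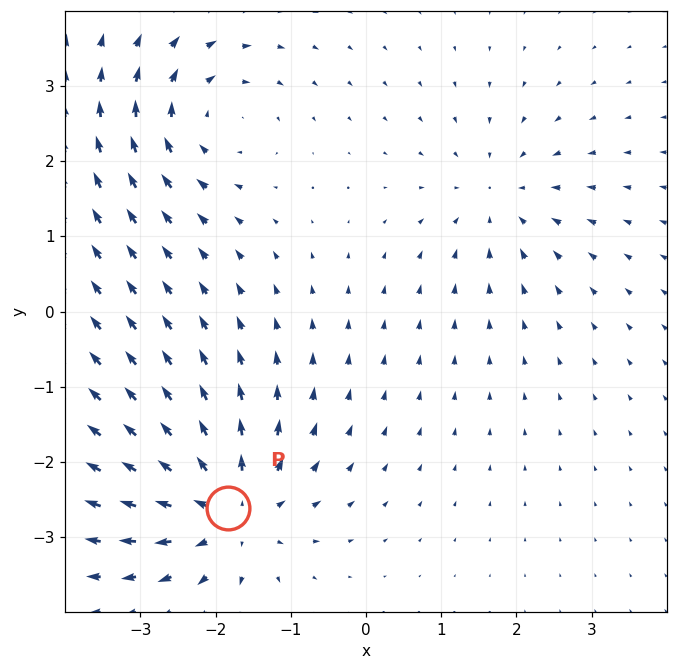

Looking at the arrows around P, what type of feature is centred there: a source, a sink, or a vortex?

At P (-1.8, -2.6) the arrows spread outward. Divergence about +5, curl ≈0 — positive divergence with near-zero curl is a source.

source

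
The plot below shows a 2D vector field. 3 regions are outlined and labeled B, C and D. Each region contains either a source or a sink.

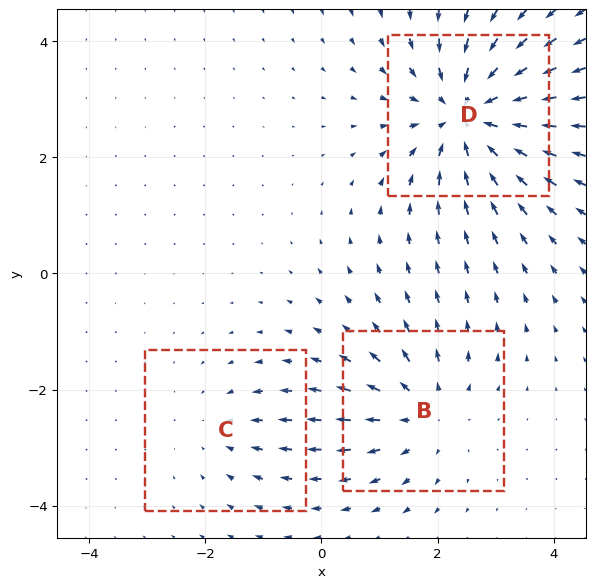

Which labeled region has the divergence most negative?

Divergence at each region's feature centre — B: about +3, C: about -2, D: about -5. Region D is most negative.

D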